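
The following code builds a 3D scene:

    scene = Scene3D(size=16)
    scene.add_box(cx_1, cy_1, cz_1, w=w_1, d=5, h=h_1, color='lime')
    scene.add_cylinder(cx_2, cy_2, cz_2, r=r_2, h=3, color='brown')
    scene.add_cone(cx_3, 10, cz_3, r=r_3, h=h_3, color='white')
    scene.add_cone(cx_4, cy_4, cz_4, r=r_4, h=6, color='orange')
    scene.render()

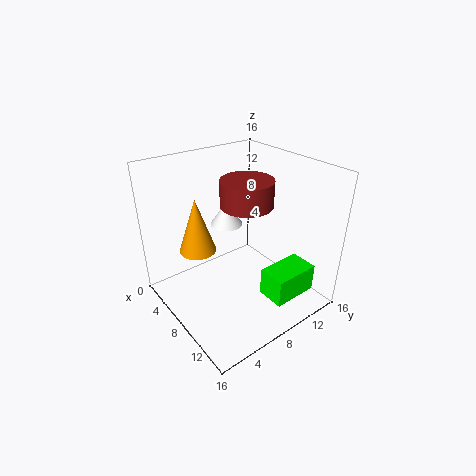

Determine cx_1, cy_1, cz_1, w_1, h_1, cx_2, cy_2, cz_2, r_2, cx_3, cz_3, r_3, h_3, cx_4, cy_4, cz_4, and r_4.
cx_1 = 12
cy_1 = 8
cz_1 = 3
w_1 = 3
h_1 = 3
cx_2 = 7
cy_2 = 10
cz_2 = 11
r_2 = 3
cx_3 = 3
cz_3 = 7
r_3 = 2
h_3 = 3
cx_4 = 6
cy_4 = 4
cz_4 = 7
r_4 = 2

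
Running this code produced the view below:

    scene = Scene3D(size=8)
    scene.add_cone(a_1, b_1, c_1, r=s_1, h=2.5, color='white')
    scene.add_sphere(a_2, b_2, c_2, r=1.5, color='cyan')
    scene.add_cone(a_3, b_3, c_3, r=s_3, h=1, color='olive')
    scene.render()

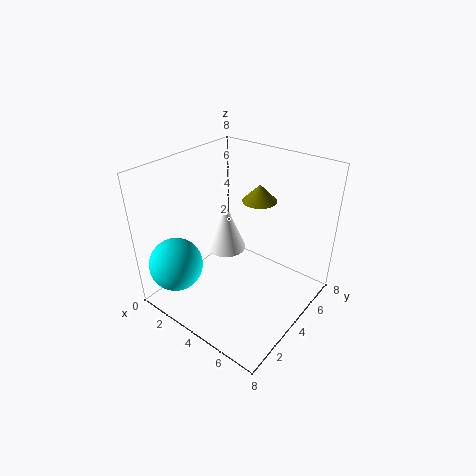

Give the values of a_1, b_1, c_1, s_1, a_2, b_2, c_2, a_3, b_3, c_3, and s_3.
a_1 = 4
b_1 = 3
c_1 = 4
s_1 = 1
a_2 = 1.5
b_2 = 1.5
c_2 = 2.5
a_3 = 4
b_3 = 6
c_3 = 5.5
s_3 = 1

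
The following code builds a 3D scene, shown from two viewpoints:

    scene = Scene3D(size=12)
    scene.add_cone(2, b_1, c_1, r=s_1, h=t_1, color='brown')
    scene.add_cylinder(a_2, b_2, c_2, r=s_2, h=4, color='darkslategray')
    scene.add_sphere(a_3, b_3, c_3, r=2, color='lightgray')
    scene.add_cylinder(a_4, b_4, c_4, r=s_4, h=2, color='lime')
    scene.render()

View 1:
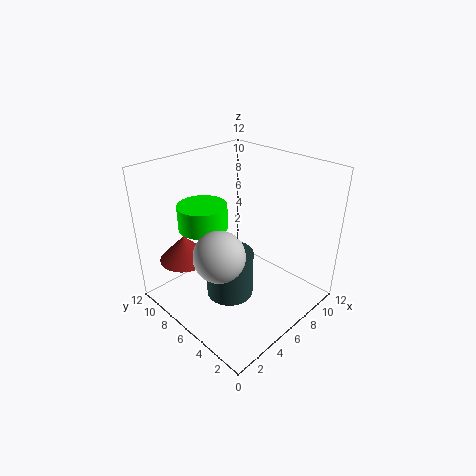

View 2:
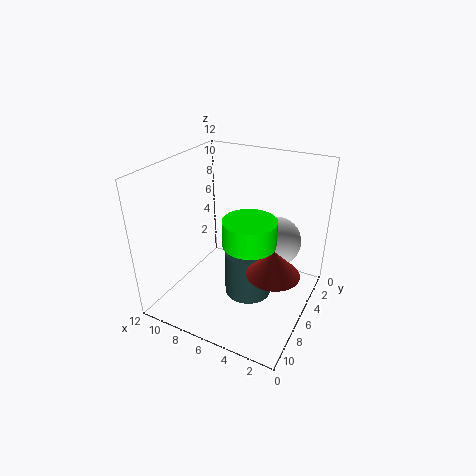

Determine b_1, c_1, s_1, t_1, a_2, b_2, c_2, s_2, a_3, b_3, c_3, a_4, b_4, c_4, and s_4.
b_1 = 8
c_1 = 5
s_1 = 2
t_1 = 2
a_2 = 5
b_2 = 6
c_2 = 1
s_2 = 2
a_3 = 3
b_3 = 5
c_3 = 6
a_4 = 4
b_4 = 8
c_4 = 7
s_4 = 2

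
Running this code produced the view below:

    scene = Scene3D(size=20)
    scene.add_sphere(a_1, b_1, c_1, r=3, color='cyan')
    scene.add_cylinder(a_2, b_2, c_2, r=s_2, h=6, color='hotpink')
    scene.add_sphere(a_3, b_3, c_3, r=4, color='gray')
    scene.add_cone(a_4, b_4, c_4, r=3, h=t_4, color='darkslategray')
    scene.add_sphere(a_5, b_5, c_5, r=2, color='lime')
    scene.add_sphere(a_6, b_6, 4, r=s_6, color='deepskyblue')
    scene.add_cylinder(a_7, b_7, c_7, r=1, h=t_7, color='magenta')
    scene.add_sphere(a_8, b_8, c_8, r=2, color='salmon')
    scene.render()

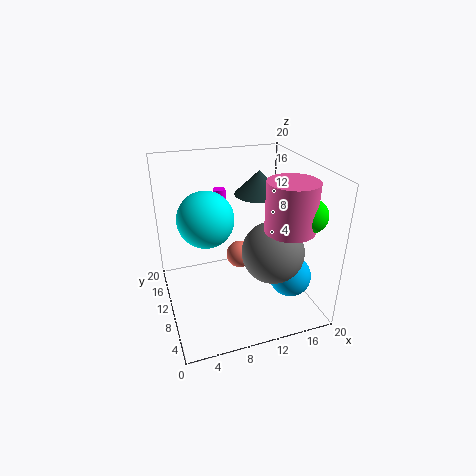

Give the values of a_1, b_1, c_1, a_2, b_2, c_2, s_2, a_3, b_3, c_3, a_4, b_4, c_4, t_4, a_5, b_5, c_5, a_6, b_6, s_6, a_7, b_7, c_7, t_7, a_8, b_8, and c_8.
a_1 = 4, b_1 = 3, c_1 = 17, a_2 = 14, b_2 = 3, c_2 = 14, s_2 = 3, a_3 = 13, b_3 = 5, c_3 = 10, a_4 = 12, b_4 = 8, c_4 = 17, t_4 = 3, a_5 = 16, b_5 = 2, c_5 = 16, a_6 = 17, b_6 = 7, s_6 = 3, a_7 = 10, b_7 = 19, c_7 = 11, t_7 = 3, a_8 = 11, b_8 = 12, c_8 = 6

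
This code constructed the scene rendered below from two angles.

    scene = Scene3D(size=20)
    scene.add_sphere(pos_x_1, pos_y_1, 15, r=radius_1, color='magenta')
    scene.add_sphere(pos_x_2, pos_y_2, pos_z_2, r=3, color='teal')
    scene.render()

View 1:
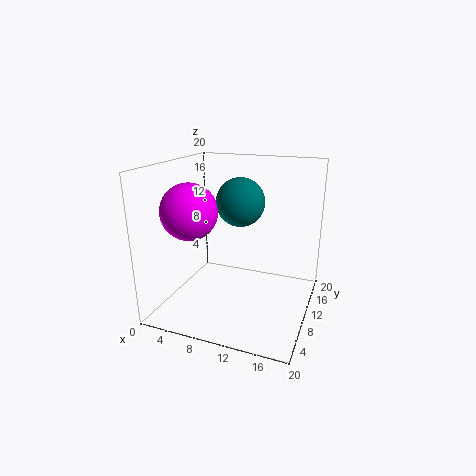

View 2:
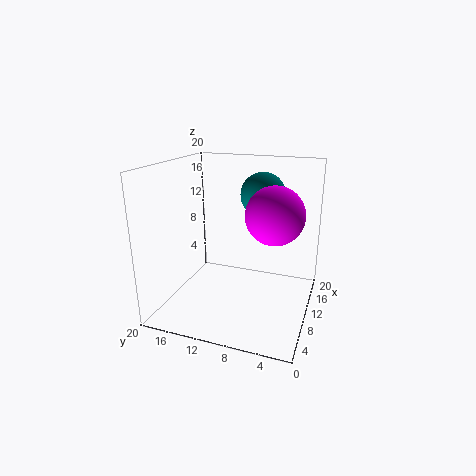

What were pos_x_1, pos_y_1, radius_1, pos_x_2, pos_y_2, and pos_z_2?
pos_x_1 = 6
pos_y_1 = 4
radius_1 = 3.5
pos_x_2 = 11.5
pos_y_2 = 7
pos_z_2 = 16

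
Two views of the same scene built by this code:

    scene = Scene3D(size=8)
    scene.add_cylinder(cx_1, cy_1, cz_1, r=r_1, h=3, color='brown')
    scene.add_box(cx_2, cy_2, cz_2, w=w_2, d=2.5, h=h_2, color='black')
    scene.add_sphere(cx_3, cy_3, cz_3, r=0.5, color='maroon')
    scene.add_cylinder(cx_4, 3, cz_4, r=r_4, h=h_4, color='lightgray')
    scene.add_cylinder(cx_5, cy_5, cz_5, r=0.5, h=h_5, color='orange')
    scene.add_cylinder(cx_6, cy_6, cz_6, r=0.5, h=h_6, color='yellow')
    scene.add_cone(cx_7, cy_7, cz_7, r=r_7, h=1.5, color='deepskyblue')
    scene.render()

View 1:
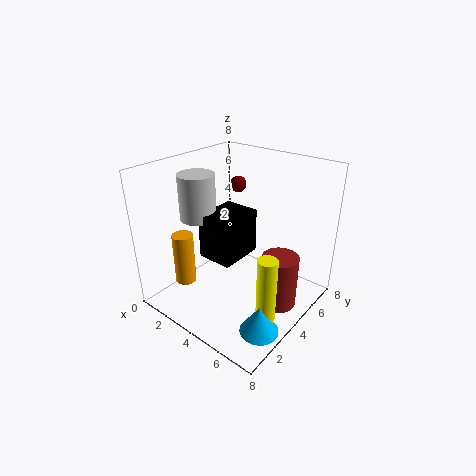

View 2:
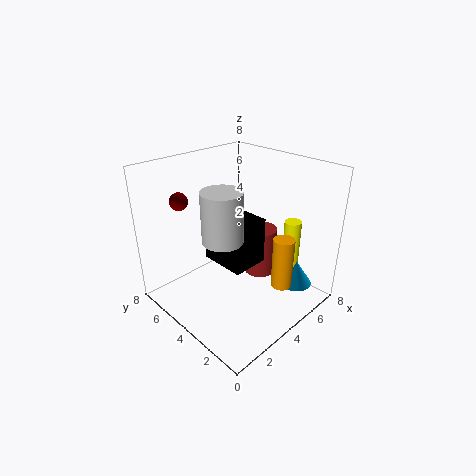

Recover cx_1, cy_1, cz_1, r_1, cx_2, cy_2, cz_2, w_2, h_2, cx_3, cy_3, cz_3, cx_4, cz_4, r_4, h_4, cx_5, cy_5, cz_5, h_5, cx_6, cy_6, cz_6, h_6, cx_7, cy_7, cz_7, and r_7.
cx_1 = 6.5, cy_1 = 4.5, cz_1 = 0.5, r_1 = 1, cx_2 = 2.5, cy_2 = 2.5, cz_2 = 3, w_2 = 2, h_2 = 2.5, cx_3 = 2, cy_3 = 6.5, cz_3 = 6, cx_4 = 2, cz_4 = 5, r_4 = 1, h_4 = 2.5, cx_5 = 3.5, cy_5 = 0.5, cz_5 = 3, h_5 = 2.5, cx_6 = 7, cy_6 = 2.5, cz_6 = 1, h_6 = 3.5, cx_7 = 7, cy_7 = 2, cz_7 = 0.5, r_7 = 1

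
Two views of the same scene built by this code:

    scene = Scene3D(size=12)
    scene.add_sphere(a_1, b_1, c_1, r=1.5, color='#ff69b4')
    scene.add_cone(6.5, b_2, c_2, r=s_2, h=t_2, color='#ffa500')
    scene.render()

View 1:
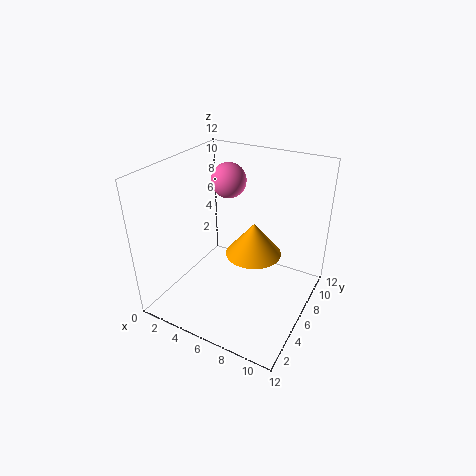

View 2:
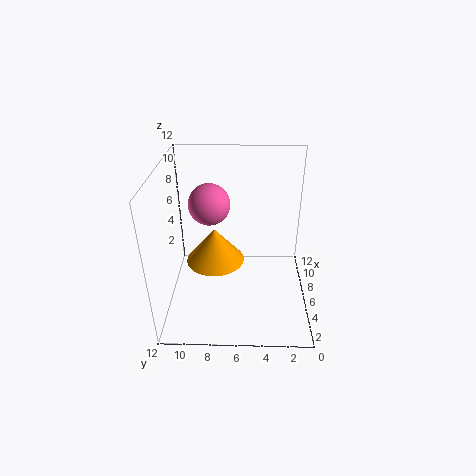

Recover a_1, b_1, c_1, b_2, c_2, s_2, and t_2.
a_1 = 4, b_1 = 8, c_1 = 10, b_2 = 8, c_2 = 3.5, s_2 = 2.5, t_2 = 3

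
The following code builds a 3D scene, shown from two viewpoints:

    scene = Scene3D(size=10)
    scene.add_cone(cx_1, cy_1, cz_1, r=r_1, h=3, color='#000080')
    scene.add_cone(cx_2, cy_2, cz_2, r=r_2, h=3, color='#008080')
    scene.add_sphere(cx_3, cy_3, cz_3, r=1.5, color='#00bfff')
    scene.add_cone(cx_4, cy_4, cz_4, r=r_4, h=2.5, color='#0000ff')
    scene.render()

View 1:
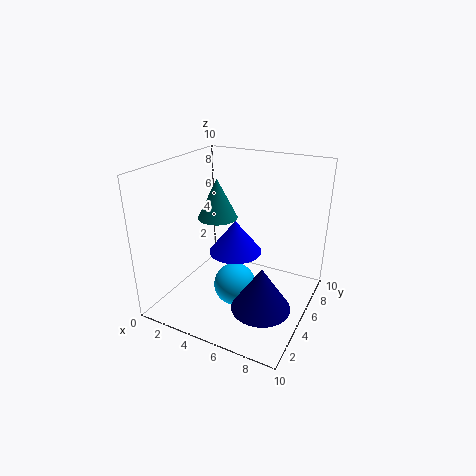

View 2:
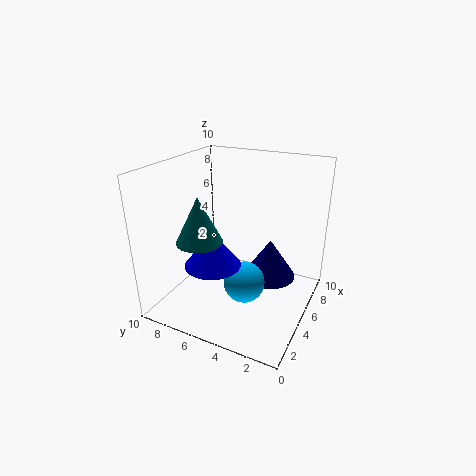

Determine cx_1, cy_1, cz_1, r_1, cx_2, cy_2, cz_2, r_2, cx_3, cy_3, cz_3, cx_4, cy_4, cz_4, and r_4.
cx_1 = 7.5; cy_1 = 3.5; cz_1 = 1; r_1 = 2; cx_2 = 2.5; cy_2 = 6.5; cz_2 = 5.5; r_2 = 1.5; cx_3 = 5; cy_3 = 4.5; cz_3 = 1.5; cx_4 = 4; cy_4 = 6.5; cz_4 = 3; r_4 = 2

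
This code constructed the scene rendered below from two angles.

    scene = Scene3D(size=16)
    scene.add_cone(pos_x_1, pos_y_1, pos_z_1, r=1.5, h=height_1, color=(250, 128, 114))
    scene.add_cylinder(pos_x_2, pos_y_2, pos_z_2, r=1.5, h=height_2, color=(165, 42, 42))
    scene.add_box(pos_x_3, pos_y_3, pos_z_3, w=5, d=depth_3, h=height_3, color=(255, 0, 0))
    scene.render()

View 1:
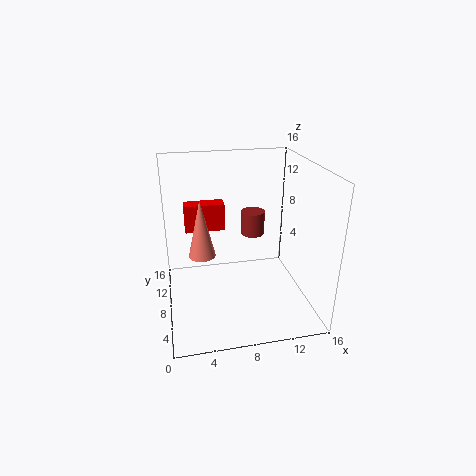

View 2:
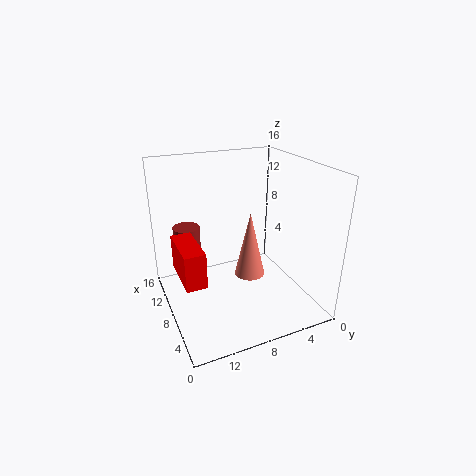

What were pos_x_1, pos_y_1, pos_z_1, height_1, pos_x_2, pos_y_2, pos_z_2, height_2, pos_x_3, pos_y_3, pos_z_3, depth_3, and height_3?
pos_x_1 = 4, pos_y_1 = 8.5, pos_z_1 = 6, height_1 = 6.5, pos_x_2 = 11, pos_y_2 = 13, pos_z_2 = 6, height_2 = 3, pos_x_3 = 2.5, pos_y_3 = 13.5, pos_z_3 = 6.5, depth_3 = 2, height_3 = 3.5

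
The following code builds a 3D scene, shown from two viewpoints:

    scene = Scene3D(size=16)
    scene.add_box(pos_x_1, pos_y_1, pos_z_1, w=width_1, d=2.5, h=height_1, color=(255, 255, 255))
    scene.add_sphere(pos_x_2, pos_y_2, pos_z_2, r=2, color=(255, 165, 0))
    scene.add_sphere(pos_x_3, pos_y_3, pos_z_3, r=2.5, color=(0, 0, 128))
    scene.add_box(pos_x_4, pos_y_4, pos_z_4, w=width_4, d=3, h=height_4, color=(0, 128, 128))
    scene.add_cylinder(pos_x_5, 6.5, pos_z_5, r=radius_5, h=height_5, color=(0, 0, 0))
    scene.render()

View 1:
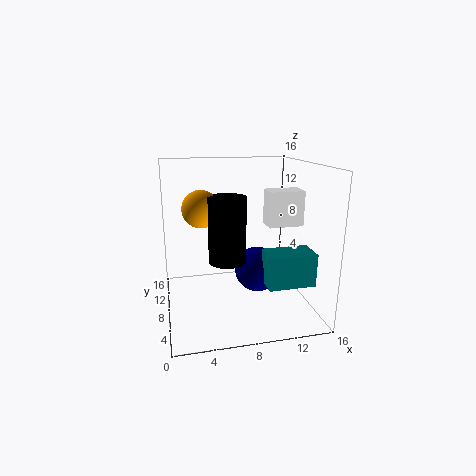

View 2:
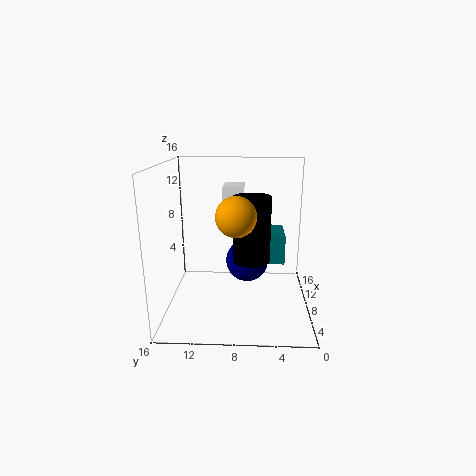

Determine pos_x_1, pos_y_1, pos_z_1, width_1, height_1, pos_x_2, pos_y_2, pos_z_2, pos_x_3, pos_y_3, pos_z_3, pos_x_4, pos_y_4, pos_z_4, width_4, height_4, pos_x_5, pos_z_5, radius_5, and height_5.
pos_x_1 = 11.5, pos_y_1 = 7.5, pos_z_1 = 9, width_1 = 4, height_1 = 4, pos_x_2 = 4, pos_y_2 = 8, pos_z_2 = 11.5, pos_x_3 = 10, pos_y_3 = 7, pos_z_3 = 4.5, pos_x_4 = 10, pos_y_4 = 2.5, pos_z_4 = 4, width_4 = 5, height_4 = 3.5, pos_x_5 = 6.5, pos_z_5 = 6, radius_5 = 2, height_5 = 7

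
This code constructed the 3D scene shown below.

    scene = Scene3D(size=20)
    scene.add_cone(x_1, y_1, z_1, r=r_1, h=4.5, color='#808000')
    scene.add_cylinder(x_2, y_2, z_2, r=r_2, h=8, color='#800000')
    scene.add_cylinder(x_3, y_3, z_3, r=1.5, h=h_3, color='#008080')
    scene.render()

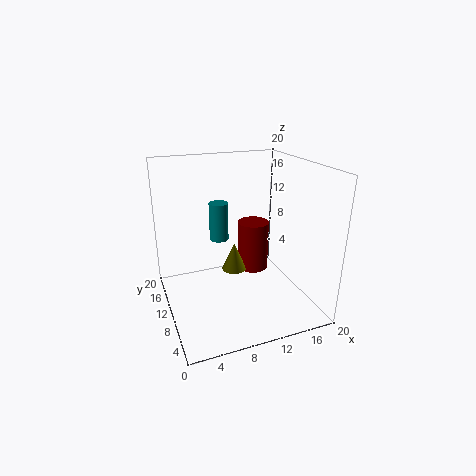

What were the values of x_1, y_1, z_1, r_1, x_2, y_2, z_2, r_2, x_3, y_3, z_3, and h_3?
x_1 = 11.5
y_1 = 15.5
z_1 = 2
r_1 = 2
x_2 = 15
y_2 = 16
z_2 = 1.5
r_2 = 2.5
x_3 = 9.5
y_3 = 17
z_3 = 7
h_3 = 6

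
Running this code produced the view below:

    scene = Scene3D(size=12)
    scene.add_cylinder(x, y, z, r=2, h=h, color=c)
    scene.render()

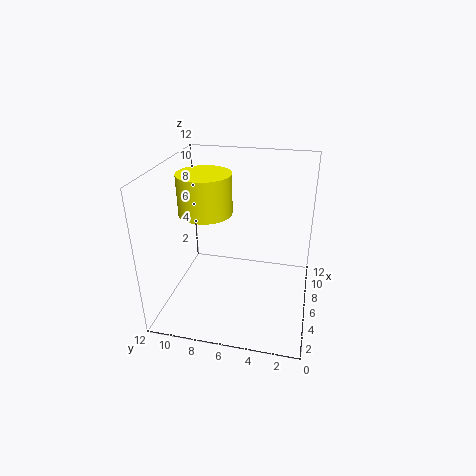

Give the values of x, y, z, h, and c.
x = 4; y = 8; z = 9; h = 3; c = 'yellow'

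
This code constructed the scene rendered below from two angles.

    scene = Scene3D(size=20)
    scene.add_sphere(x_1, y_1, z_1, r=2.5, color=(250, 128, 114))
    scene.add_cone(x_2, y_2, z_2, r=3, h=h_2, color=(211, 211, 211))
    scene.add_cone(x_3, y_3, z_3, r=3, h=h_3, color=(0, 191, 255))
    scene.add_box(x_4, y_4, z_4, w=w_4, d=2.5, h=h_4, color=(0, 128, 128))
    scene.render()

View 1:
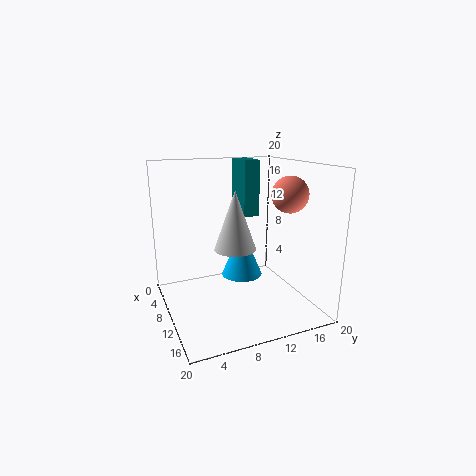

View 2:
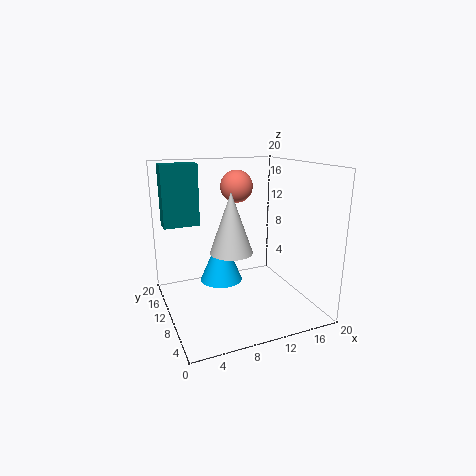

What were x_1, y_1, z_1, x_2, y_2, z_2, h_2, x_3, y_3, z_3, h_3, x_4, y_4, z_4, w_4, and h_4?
x_1 = 12.5, y_1 = 16.5, z_1 = 16, x_2 = 9, y_2 = 10, z_2 = 8, h_2 = 8.5, x_3 = 8, y_3 = 11.5, z_3 = 3.5, h_3 = 7, x_4 = 0.5, y_4 = 13, z_4 = 11.5, w_4 = 5, h_4 = 8.5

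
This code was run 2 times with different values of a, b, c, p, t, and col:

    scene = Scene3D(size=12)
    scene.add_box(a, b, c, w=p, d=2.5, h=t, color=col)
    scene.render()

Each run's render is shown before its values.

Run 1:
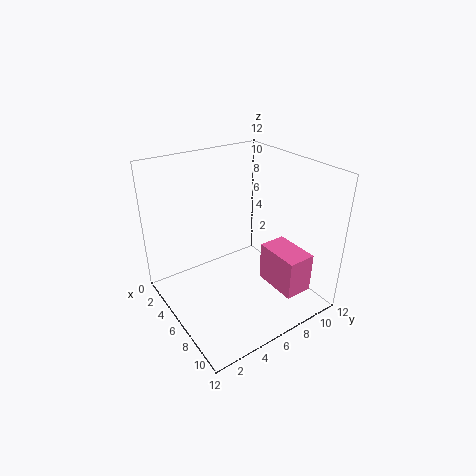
a = 6, b = 8.5, c = 1, p = 4, t = 3.5, col = 'hotpink'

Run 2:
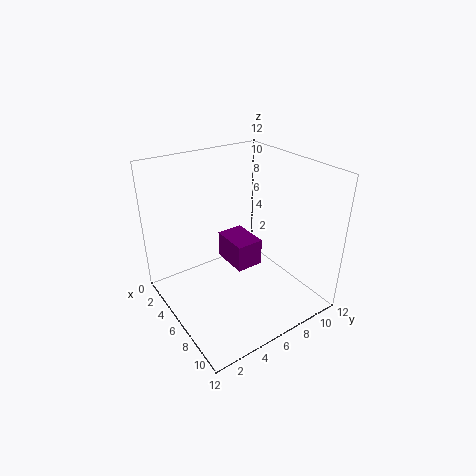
a = 2, b = 6.5, c = 2, p = 3.5, t = 2.5, col = 'purple'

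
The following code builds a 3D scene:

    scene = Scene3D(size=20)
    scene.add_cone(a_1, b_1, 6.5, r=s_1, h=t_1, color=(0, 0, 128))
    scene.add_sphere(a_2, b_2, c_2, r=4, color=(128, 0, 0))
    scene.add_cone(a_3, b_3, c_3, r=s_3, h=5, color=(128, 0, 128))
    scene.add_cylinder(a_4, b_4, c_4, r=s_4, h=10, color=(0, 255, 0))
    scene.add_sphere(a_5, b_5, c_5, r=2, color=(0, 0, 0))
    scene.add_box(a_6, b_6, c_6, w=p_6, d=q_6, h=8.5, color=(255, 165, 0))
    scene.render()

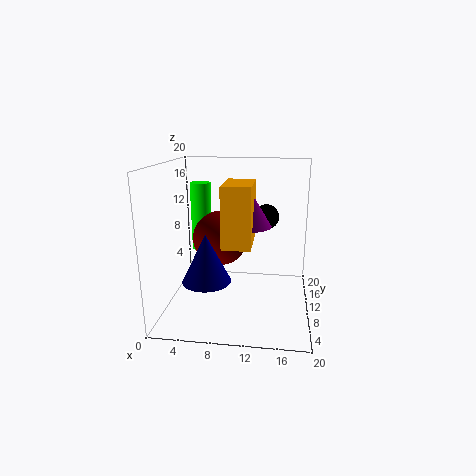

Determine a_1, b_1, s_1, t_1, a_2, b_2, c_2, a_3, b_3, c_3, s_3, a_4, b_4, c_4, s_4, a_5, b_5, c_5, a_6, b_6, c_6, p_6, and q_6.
a_1 = 7, b_1 = 3.5, s_1 = 3, t_1 = 6, a_2 = 7, b_2 = 12.5, c_2 = 9, a_3 = 11.5, b_3 = 12.5, c_3 = 11, s_3 = 3, a_4 = 4, b_4 = 13.5, c_4 = 7, s_4 = 1.5, a_5 = 13.5, b_5 = 18, c_5 = 11, a_6 = 8, b_6 = 7.5, c_6 = 9, p_6 = 4, q_6 = 7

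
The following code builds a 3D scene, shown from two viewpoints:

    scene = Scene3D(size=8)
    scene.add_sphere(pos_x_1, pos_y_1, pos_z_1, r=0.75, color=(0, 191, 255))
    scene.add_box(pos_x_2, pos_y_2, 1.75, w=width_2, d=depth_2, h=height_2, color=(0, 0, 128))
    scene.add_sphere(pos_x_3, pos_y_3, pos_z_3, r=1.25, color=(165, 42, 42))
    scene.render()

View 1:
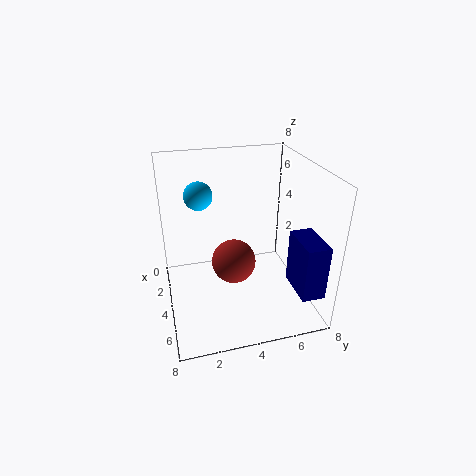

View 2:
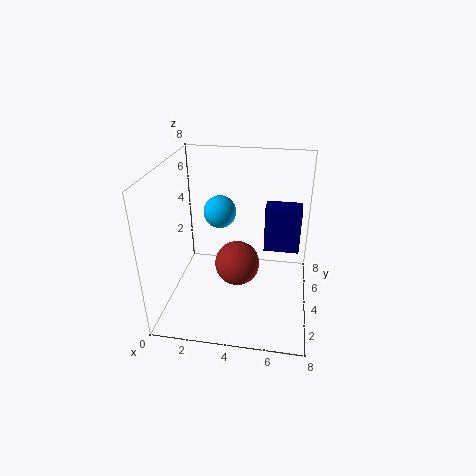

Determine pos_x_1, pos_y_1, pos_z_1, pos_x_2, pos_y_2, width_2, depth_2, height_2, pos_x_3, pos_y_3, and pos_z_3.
pos_x_1 = 3.5, pos_y_1 = 2, pos_z_1 = 6.5, pos_x_2 = 5.25, pos_y_2 = 6.5, width_2 = 2.25, depth_2 = 1.25, height_2 = 3, pos_x_3 = 4, pos_y_3 = 3.75, pos_z_3 = 2.5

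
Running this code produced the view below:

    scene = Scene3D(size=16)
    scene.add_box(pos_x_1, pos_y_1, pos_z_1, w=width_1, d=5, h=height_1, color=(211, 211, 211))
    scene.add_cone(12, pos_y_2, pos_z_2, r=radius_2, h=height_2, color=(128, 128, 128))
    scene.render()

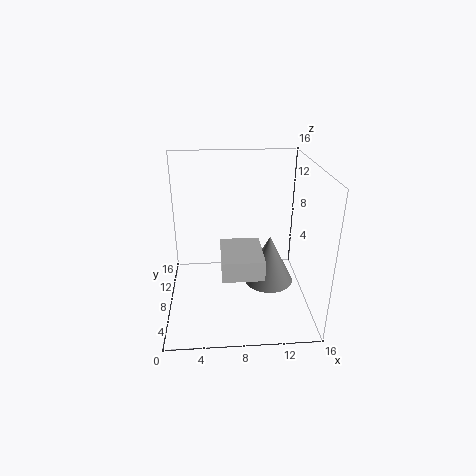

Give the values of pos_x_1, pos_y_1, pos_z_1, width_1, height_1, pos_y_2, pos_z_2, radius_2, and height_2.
pos_x_1 = 6
pos_y_1 = 1
pos_z_1 = 7
width_1 = 4
height_1 = 2
pos_y_2 = 10
pos_z_2 = 1
radius_2 = 3
height_2 = 6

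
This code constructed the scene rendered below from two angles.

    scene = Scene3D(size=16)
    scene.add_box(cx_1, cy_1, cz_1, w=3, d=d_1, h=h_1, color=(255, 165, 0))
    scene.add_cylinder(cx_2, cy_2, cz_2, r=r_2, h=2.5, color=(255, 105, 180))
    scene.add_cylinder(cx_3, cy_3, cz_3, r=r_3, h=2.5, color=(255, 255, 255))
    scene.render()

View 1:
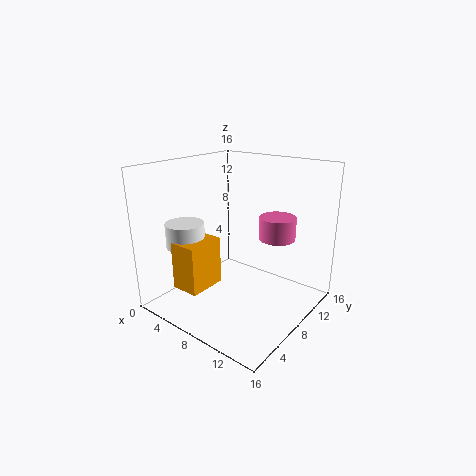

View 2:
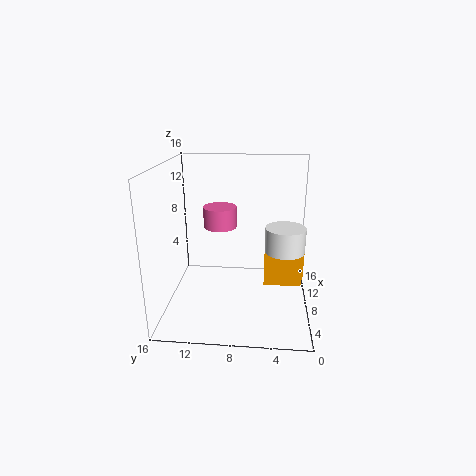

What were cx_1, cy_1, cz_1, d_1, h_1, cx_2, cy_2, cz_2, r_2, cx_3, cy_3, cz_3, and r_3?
cx_1 = 5; cy_1 = 1; cz_1 = 4; d_1 = 4; h_1 = 5; cx_2 = 11.5; cy_2 = 10.5; cz_2 = 8; r_2 = 2; cx_3 = 5; cy_3 = 3; cz_3 = 8; r_3 = 2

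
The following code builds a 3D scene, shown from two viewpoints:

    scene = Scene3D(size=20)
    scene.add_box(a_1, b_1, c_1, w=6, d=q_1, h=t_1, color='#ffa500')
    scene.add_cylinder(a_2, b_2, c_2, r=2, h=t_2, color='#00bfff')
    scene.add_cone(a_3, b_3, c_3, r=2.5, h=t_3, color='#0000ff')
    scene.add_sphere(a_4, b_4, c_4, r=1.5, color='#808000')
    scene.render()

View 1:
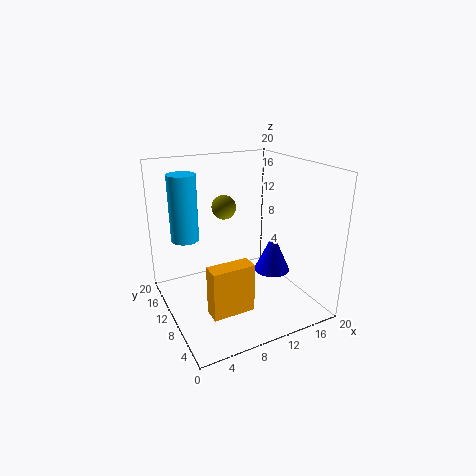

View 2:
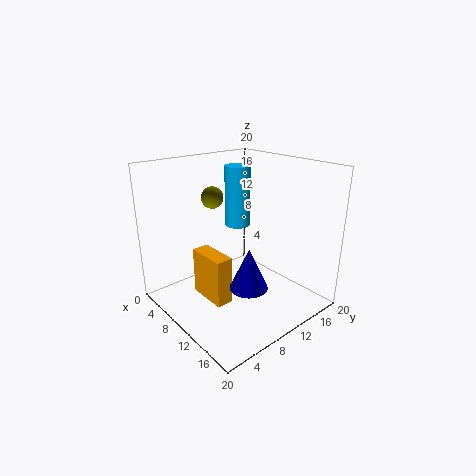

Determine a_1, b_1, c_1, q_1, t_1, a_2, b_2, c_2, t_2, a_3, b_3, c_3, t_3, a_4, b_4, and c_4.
a_1 = 4.5
b_1 = 6
c_1 = 0.5
q_1 = 2.5
t_1 = 7
a_2 = 4
b_2 = 15
c_2 = 9
t_2 = 9.5
a_3 = 14.5
b_3 = 8
c_3 = 5
t_3 = 5.5
a_4 = 7
b_4 = 8
c_4 = 15.5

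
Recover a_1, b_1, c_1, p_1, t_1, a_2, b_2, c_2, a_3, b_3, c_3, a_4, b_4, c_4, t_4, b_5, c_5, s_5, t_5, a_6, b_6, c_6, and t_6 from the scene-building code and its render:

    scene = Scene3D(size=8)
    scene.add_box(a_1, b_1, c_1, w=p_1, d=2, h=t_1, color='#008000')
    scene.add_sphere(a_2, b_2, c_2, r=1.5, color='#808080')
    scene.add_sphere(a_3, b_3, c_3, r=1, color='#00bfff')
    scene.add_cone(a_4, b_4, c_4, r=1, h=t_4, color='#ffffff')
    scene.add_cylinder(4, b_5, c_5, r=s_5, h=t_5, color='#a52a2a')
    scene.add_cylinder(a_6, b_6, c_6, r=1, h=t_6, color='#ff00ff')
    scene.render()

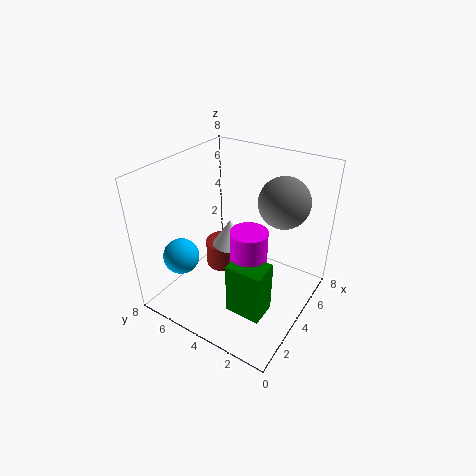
a_1 = 2; b_1 = 1.5; c_1 = 0.5; p_1 = 1.5; t_1 = 3; a_2 = 6.5; b_2 = 2.5; c_2 = 5.5; a_3 = 2; b_3 = 6.5; c_3 = 3; a_4 = 4; b_4 = 4.5; c_4 = 3.5; t_4 = 1.5; b_5 = 5; c_5 = 2; s_5 = 1; t_5 = 1.5; a_6 = 3.5; b_6 = 3; c_6 = 2.5; t_6 = 2.5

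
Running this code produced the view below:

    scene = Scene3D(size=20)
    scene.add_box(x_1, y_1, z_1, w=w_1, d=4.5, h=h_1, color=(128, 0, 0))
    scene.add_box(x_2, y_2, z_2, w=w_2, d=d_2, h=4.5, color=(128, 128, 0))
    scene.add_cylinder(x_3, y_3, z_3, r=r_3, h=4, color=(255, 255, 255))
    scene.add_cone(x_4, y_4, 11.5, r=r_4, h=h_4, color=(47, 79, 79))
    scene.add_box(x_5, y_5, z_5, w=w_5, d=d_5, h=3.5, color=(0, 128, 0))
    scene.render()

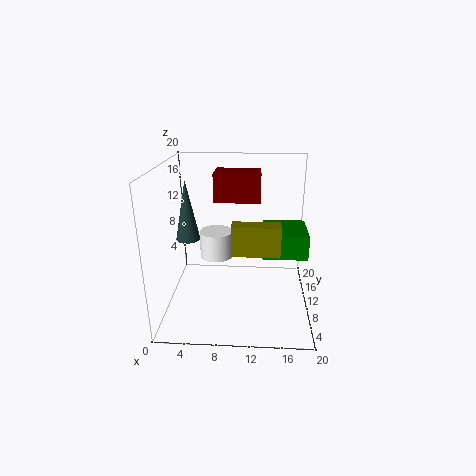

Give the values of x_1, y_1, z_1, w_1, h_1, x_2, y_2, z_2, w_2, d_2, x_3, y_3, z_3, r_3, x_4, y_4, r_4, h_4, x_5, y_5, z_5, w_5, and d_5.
x_1 = 6.5; y_1 = 11.5; z_1 = 14.5; w_1 = 6.5; h_1 = 4; x_2 = 9; y_2 = 10; z_2 = 7; w_2 = 7; d_2 = 2.5; x_3 = 6.5; y_3 = 13.5; z_3 = 5.5; r_3 = 2.5; x_4 = 4; y_4 = 6; r_4 = 1.5; h_4 = 7.5; x_5 = 13.5; y_5 = 10.5; z_5 = 6.5; w_5 = 6.5; d_5 = 7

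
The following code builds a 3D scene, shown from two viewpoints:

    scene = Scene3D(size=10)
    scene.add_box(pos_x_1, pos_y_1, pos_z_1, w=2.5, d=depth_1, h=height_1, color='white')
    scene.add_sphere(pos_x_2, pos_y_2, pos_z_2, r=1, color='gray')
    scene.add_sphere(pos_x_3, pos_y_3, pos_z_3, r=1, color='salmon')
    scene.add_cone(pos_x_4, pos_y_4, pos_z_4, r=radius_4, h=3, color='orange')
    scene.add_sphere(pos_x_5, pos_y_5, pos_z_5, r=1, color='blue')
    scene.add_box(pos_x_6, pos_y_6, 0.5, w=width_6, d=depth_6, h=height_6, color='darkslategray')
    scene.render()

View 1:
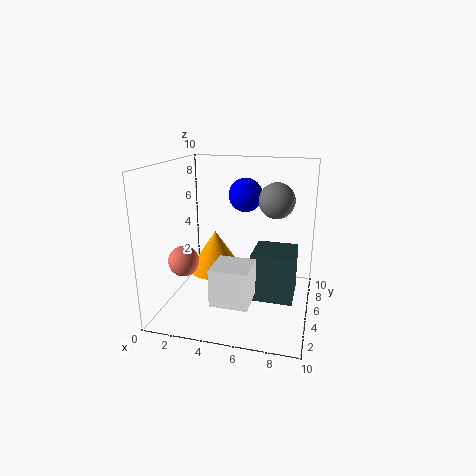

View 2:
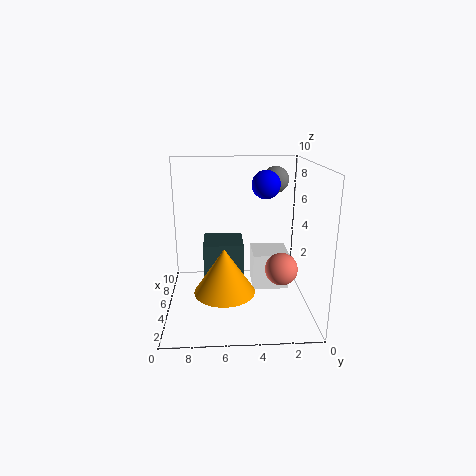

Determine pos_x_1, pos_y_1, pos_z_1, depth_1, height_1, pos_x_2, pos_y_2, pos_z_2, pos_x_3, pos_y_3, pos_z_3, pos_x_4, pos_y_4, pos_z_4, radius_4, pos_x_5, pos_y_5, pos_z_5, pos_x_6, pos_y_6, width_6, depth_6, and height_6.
pos_x_1 = 4, pos_y_1 = 1.5, pos_z_1 = 1.5, depth_1 = 2.5, height_1 = 2.5, pos_x_2 = 8, pos_y_2 = 2, pos_z_2 = 8.5, pos_x_3 = 2, pos_y_3 = 2.5, pos_z_3 = 4, pos_x_4 = 3, pos_y_4 = 6, pos_z_4 = 2, radius_4 = 2, pos_x_5 = 6, pos_y_5 = 3, pos_z_5 = 8.5, pos_x_6 = 6, pos_y_6 = 4.5, width_6 = 3, depth_6 = 3, height_6 = 3.5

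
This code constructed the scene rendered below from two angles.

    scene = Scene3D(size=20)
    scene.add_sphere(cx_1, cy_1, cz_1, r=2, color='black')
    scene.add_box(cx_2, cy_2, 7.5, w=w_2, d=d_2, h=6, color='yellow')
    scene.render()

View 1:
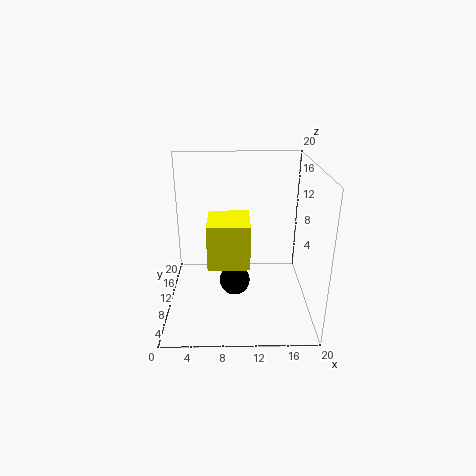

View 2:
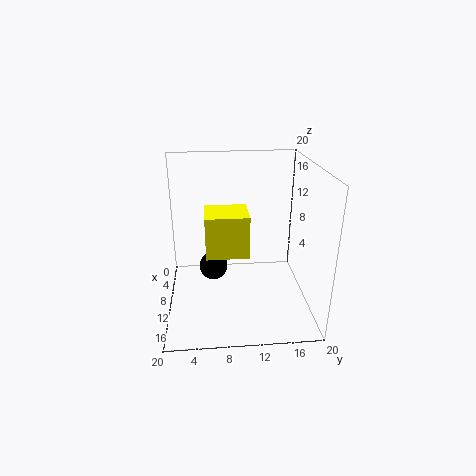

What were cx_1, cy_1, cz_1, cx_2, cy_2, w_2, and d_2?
cx_1 = 9.5
cy_1 = 6.5
cz_1 = 5.5
cx_2 = 6
cy_2 = 5.5
w_2 = 5.5
d_2 = 6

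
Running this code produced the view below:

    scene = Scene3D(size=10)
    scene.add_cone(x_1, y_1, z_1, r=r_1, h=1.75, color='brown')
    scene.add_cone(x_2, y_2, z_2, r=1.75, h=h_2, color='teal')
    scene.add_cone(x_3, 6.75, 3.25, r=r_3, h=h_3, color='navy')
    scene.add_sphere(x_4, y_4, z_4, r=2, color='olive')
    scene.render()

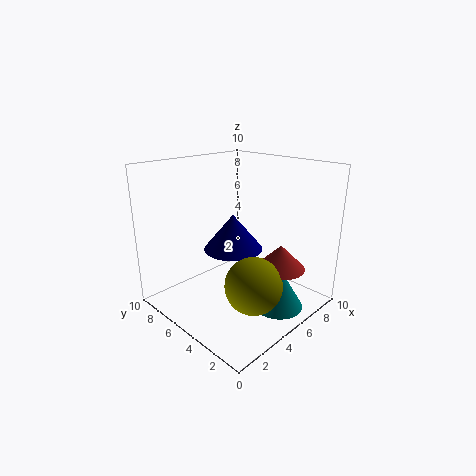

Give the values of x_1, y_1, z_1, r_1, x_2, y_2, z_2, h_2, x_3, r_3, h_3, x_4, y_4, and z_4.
x_1 = 7
y_1 = 2.75
z_1 = 2.75
r_1 = 1.75
x_2 = 6.25
y_2 = 2.25
z_2 = 0.25
h_2 = 3
x_3 = 6.25
r_3 = 2.25
h_3 = 2.75
x_4 = 4.75
y_4 = 3.25
z_4 = 2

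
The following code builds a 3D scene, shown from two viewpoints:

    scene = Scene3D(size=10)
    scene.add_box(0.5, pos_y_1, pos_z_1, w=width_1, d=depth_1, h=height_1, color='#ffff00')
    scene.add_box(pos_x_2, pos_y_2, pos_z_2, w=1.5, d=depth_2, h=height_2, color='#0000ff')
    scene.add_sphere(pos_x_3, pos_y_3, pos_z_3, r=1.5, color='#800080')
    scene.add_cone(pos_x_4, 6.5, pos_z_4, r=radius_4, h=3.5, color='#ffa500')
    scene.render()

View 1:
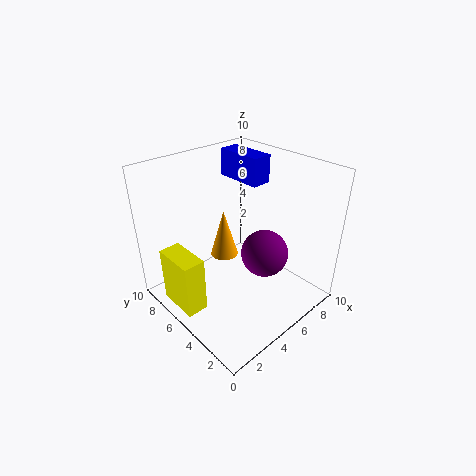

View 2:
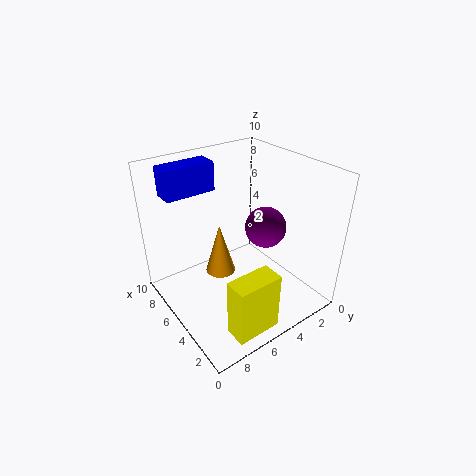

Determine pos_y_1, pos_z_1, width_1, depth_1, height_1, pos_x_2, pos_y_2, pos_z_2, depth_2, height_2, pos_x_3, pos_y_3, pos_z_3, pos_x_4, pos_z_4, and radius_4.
pos_y_1 = 5; pos_z_1 = 0.5; width_1 = 1.5; depth_1 = 3; height_1 = 4; pos_x_2 = 7; pos_y_2 = 5.5; pos_z_2 = 8; depth_2 = 3.5; height_2 = 2; pos_x_3 = 5; pos_y_3 = 2.5; pos_z_3 = 5; pos_x_4 = 5; pos_z_4 = 3; radius_4 = 1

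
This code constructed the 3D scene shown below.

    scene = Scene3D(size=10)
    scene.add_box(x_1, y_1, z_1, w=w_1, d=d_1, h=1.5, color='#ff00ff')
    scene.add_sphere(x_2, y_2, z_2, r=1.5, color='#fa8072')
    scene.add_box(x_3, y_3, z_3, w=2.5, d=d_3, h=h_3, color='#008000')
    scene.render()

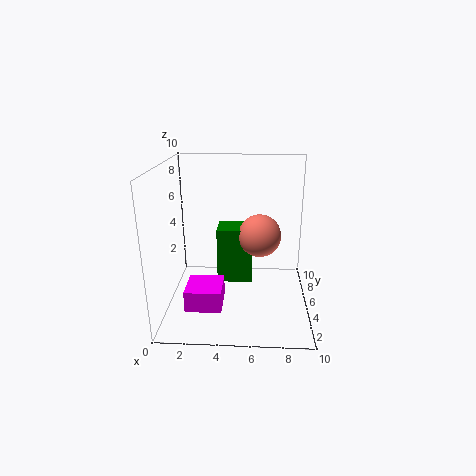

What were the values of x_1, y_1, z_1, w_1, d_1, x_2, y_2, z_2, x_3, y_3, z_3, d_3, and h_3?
x_1 = 1.5
y_1 = 2.5
z_1 = 0.5
w_1 = 2.5
d_1 = 2.5
x_2 = 6.5
y_2 = 5.5
z_2 = 5
x_3 = 3.5
y_3 = 5
z_3 = 1.5
d_3 = 2
h_3 = 4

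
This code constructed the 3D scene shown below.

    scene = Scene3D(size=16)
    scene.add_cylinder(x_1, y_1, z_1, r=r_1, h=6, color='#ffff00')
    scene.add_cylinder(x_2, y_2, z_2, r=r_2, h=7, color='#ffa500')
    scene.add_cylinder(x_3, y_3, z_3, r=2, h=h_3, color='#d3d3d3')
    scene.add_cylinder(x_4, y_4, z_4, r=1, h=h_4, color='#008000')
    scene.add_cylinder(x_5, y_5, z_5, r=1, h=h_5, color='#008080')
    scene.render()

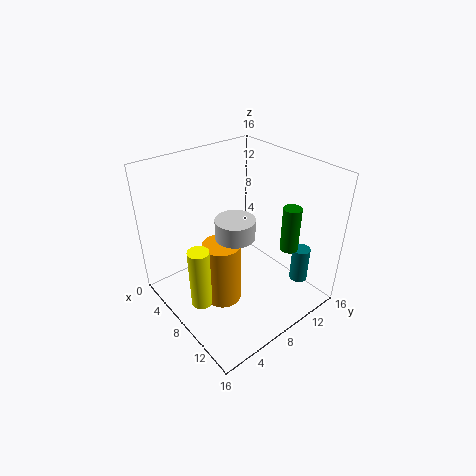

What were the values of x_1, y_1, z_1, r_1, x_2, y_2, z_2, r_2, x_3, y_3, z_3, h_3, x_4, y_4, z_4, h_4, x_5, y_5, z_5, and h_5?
x_1 = 11
y_1 = 1
z_1 = 5
r_1 = 1
x_2 = 9
y_2 = 5
z_2 = 2
r_2 = 2
x_3 = 10
y_3 = 6
z_3 = 10
h_3 = 2
x_4 = 12
y_4 = 12
z_4 = 7
h_4 = 5
x_5 = 13
y_5 = 13
z_5 = 3
h_5 = 4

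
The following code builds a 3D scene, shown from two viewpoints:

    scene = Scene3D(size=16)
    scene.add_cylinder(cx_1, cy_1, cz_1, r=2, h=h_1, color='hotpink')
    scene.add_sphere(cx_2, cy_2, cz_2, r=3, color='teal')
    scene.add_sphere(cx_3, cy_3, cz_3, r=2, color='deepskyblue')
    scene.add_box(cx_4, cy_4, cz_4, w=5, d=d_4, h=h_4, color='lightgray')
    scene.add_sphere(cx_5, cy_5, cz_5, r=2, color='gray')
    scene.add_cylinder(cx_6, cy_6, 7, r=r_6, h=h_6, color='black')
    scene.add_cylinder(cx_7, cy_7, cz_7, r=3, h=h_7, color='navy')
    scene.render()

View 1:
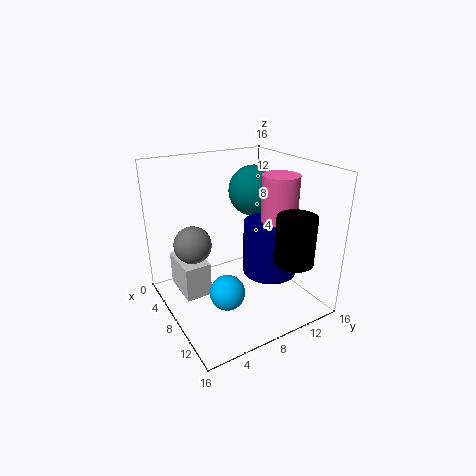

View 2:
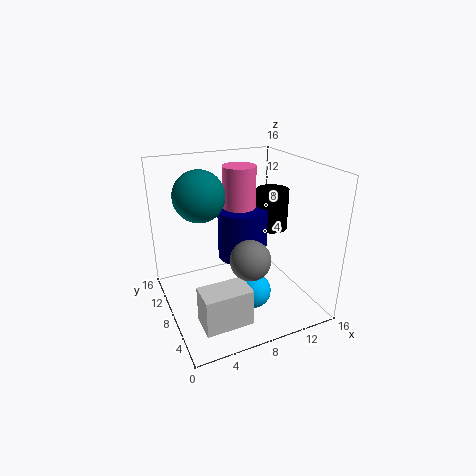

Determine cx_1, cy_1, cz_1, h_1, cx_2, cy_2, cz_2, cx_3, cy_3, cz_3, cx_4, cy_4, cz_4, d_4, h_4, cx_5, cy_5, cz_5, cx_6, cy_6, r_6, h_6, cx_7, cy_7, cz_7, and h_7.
cx_1 = 10; cy_1 = 12; cz_1 = 7; h_1 = 8; cx_2 = 5; cy_2 = 12; cz_2 = 12; cx_3 = 9; cy_3 = 6; cz_3 = 2; cx_4 = 2; cy_4 = 2; cz_4 = 1; d_4 = 3; h_4 = 4; cx_5 = 7; cy_5 = 3; cz_5 = 8; cx_6 = 14; cy_6 = 11; r_6 = 2; h_6 = 5; cx_7 = 10; cy_7 = 11; cz_7 = 4; h_7 = 6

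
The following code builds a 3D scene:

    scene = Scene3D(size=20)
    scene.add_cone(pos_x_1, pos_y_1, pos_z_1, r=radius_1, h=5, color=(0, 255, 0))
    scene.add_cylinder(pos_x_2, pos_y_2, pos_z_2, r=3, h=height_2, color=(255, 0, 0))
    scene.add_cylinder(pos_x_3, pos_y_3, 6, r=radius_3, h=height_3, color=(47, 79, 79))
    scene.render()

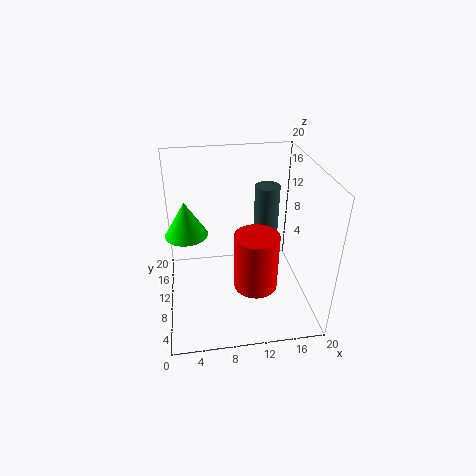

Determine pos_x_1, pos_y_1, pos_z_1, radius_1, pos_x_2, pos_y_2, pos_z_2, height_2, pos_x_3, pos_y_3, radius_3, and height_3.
pos_x_1 = 3; pos_y_1 = 12; pos_z_1 = 10; radius_1 = 3; pos_x_2 = 12; pos_y_2 = 7; pos_z_2 = 4; height_2 = 8; pos_x_3 = 16; pos_y_3 = 18; radius_3 = 2; height_3 = 8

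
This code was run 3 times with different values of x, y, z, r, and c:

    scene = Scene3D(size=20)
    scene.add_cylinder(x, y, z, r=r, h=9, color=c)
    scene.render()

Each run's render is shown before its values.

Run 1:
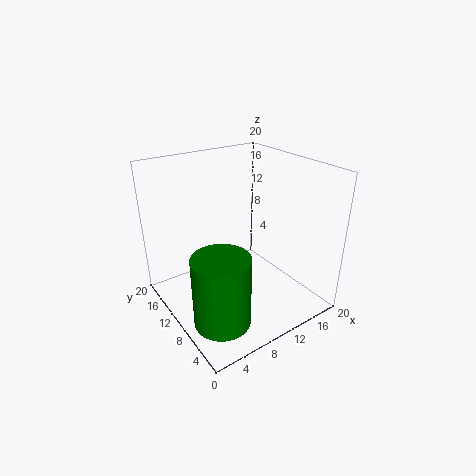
x = 3.5, y = 4, z = 3, r = 3.5, c = 'green'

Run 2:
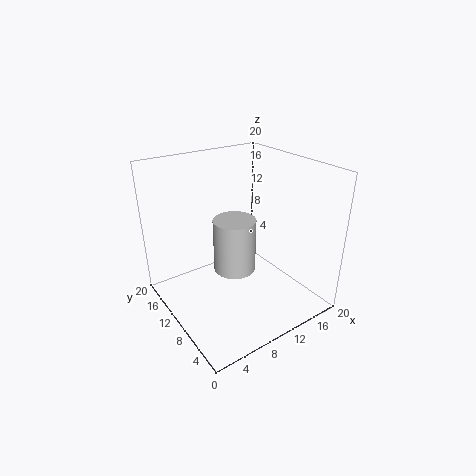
x = 13.5, y = 16, z = 0.5, r = 3.5, c = 'lightgray'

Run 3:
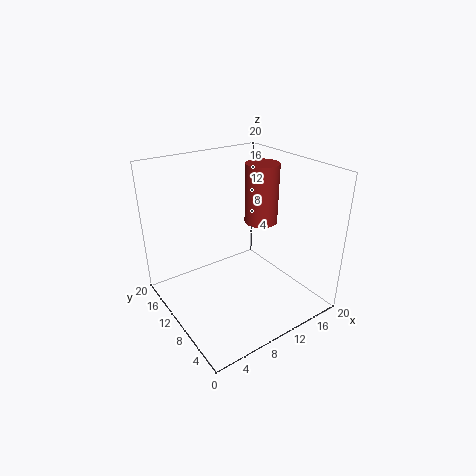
x = 16, y = 12.5, z = 10, r = 2.5, c = 'brown'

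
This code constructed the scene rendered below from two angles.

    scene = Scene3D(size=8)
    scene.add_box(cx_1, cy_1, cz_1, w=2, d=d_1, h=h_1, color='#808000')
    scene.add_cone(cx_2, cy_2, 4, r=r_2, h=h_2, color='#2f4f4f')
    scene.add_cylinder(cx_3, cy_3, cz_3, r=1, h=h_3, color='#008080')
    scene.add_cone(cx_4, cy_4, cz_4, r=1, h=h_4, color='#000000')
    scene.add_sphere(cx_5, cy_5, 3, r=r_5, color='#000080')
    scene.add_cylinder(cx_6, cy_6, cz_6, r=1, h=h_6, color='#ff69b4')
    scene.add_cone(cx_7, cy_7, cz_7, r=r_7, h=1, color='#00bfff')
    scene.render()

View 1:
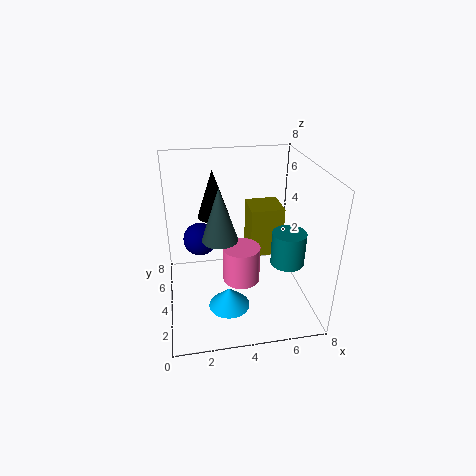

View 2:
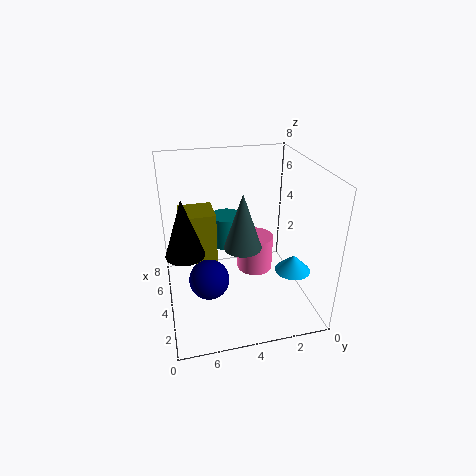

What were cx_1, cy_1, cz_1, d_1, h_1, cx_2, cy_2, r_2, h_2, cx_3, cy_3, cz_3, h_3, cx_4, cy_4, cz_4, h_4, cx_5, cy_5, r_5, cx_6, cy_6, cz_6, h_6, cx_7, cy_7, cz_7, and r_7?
cx_1 = 5
cy_1 = 5
cz_1 = 2
d_1 = 2
h_1 = 3
cx_2 = 3
cy_2 = 4
r_2 = 1
h_2 = 3
cx_3 = 7
cy_3 = 4
cz_3 = 2
h_3 = 2
cx_4 = 3
cy_4 = 7
cz_4 = 4
h_4 = 3
cx_5 = 2
cy_5 = 6
r_5 = 1
cx_6 = 4
cy_6 = 3
cz_6 = 2
h_6 = 2
cx_7 = 3
cy_7 = 1
cz_7 = 2
r_7 = 1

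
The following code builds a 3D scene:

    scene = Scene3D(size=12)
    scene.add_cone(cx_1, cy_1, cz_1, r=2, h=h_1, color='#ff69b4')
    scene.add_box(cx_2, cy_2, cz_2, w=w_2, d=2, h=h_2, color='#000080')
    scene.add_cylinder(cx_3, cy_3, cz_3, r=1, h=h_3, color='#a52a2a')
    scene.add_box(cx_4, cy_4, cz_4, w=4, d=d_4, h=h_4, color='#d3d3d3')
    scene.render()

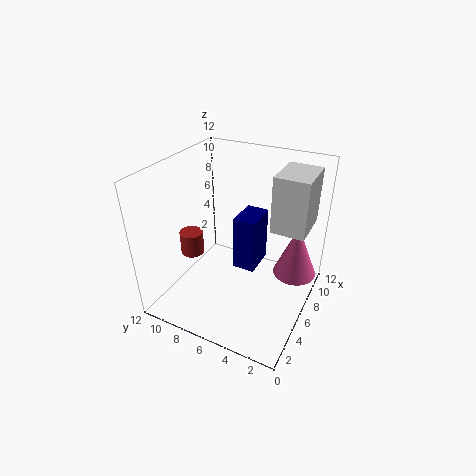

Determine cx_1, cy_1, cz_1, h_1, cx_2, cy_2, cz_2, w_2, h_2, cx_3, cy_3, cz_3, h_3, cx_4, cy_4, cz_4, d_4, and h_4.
cx_1 = 10; cy_1 = 2; cz_1 = 1; h_1 = 5; cx_2 = 7; cy_2 = 5; cz_2 = 2; w_2 = 3; h_2 = 5; cx_3 = 5; cy_3 = 10; cz_3 = 4; h_3 = 2; cx_4 = 8; cy_4 = 1; cz_4 = 6; d_4 = 3; h_4 = 5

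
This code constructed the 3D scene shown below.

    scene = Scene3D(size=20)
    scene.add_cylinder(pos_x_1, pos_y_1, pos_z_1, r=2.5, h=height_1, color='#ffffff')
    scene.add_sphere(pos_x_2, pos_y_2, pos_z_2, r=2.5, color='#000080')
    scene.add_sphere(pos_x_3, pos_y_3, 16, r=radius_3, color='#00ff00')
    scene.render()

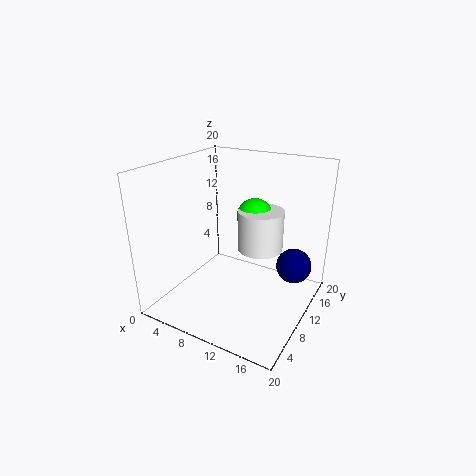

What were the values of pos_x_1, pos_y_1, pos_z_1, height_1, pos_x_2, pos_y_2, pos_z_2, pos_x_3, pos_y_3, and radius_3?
pos_x_1 = 16; pos_y_1 = 4.5; pos_z_1 = 12.5; height_1 = 4.5; pos_x_2 = 17; pos_y_2 = 14; pos_z_2 = 5.5; pos_x_3 = 15; pos_y_3 = 5; radius_3 = 2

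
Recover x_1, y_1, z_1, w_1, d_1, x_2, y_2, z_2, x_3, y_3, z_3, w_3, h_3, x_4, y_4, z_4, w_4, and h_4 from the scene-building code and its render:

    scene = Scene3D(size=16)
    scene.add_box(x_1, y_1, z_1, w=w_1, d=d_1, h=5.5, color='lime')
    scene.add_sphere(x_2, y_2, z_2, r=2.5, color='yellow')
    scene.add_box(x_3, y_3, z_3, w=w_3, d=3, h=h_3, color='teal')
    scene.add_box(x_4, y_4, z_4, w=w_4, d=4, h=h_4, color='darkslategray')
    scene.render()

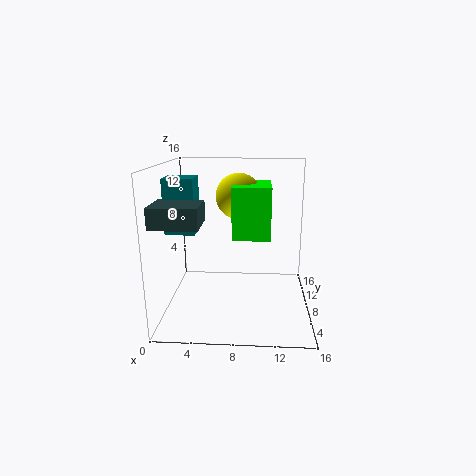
x_1 = 7.5, y_1 = 5.5, z_1 = 8.5, w_1 = 4, d_1 = 5.5, x_2 = 8, y_2 = 9, z_2 = 12.5, x_3 = 1, y_3 = 4, z_3 = 9.5, w_3 = 3, h_3 = 5.5, x_4 = 0.5, y_4 = 0.5, z_4 = 11, w_4 = 4.5, h_4 = 2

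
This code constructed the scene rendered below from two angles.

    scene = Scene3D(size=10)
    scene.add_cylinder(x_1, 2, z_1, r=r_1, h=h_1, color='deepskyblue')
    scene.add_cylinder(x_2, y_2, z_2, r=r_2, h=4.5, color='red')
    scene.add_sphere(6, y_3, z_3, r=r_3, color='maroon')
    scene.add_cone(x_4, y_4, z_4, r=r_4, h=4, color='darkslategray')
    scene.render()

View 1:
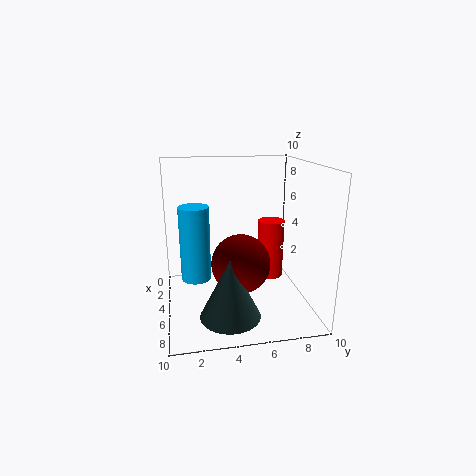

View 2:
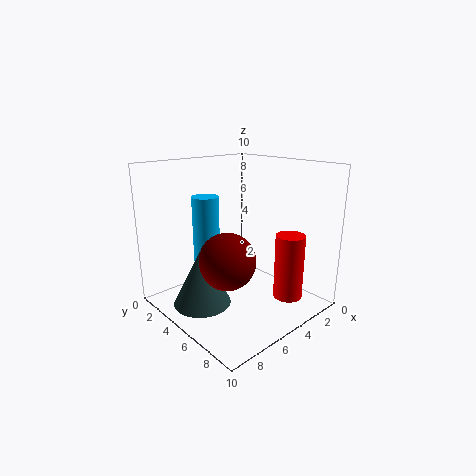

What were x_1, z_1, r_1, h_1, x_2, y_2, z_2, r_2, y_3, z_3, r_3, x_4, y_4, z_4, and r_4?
x_1 = 5.5
z_1 = 2.5
r_1 = 1
h_1 = 5
x_2 = 3
y_2 = 8
z_2 = 1
r_2 = 1
y_3 = 5
z_3 = 3.5
r_3 = 2
x_4 = 7.5
y_4 = 4
z_4 = 0.5
r_4 = 2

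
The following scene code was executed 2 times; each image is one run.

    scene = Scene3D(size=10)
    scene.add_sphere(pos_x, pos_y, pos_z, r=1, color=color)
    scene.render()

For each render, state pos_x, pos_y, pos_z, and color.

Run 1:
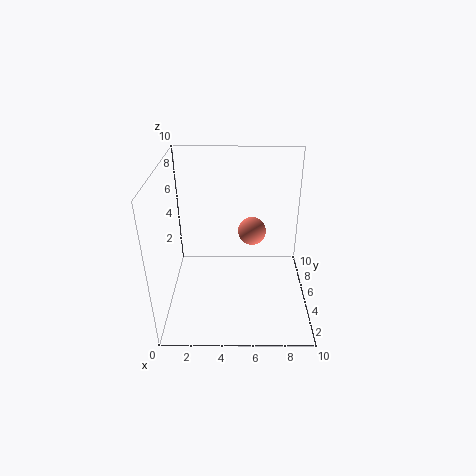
pos_x = 6
pos_y = 6
pos_z = 5
color = 'salmon'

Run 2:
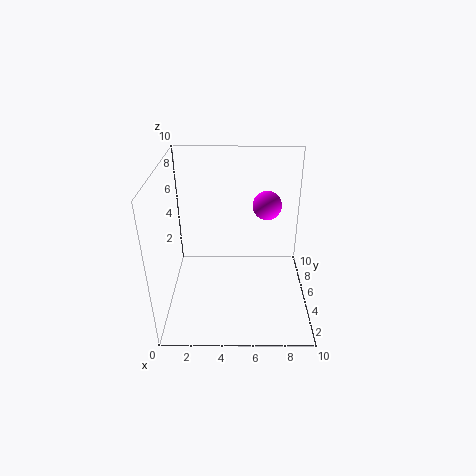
pos_x = 7
pos_y = 6
pos_z = 7
color = 'magenta'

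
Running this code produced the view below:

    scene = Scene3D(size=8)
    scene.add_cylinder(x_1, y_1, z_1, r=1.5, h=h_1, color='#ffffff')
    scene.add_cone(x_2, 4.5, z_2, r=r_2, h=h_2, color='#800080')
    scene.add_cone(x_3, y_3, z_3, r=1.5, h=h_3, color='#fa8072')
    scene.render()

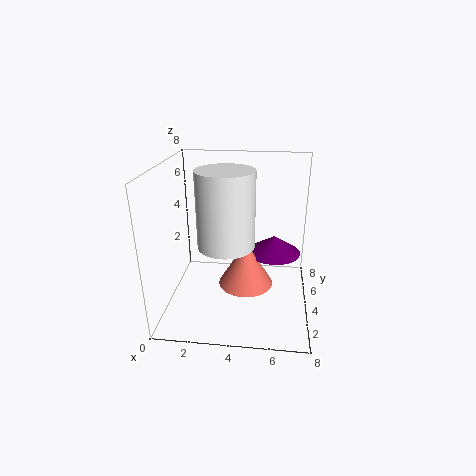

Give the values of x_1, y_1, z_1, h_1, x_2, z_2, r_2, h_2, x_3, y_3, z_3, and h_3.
x_1 = 3.5, y_1 = 3, z_1 = 4, h_1 = 4, x_2 = 6, z_2 = 3, r_2 = 1.5, h_2 = 1, x_3 = 4.5, y_3 = 3.5, z_3 = 1.5, h_3 = 2.5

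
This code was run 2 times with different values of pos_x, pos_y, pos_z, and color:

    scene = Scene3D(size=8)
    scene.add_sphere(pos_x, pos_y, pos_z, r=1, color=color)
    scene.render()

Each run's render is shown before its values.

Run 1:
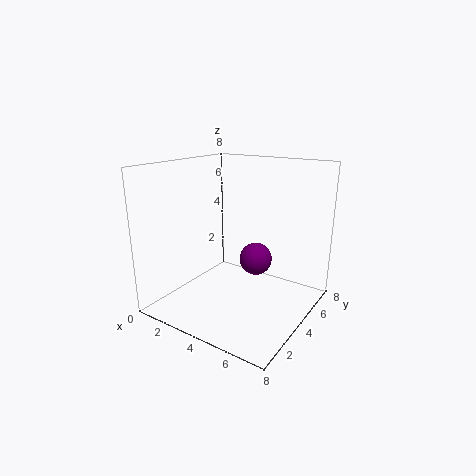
pos_x = 4
pos_y = 6
pos_z = 2
color = 'purple'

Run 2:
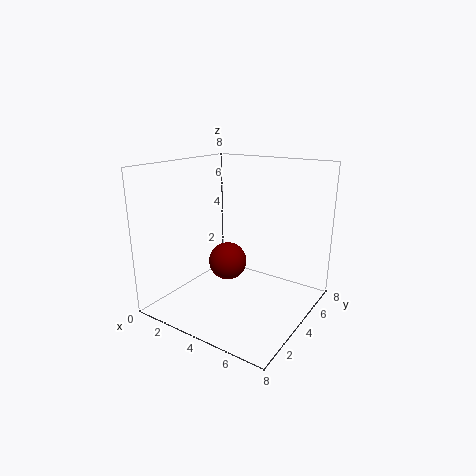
pos_x = 4
pos_y = 3
pos_z = 3
color = 'maroon'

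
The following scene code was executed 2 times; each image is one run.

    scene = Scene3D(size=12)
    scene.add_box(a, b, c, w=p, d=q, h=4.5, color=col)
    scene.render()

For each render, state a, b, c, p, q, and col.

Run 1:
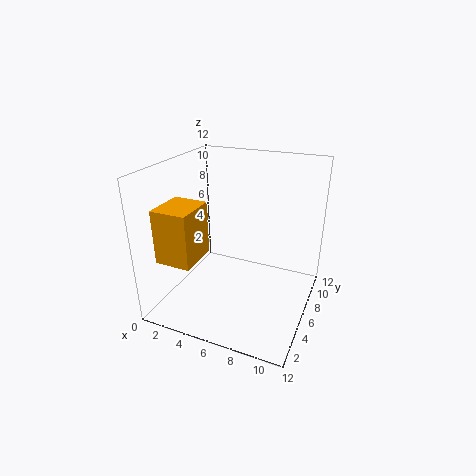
a = 0.5
b = 2
c = 4.5
p = 3
q = 3.5
col = 'orange'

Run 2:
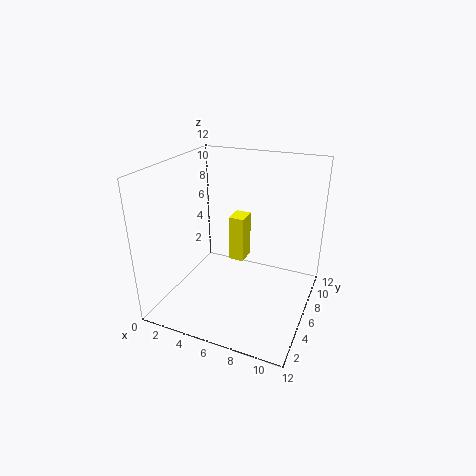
a = 3.5
b = 9.5
c = 1.5
p = 1.5
q = 2
col = 'yellow'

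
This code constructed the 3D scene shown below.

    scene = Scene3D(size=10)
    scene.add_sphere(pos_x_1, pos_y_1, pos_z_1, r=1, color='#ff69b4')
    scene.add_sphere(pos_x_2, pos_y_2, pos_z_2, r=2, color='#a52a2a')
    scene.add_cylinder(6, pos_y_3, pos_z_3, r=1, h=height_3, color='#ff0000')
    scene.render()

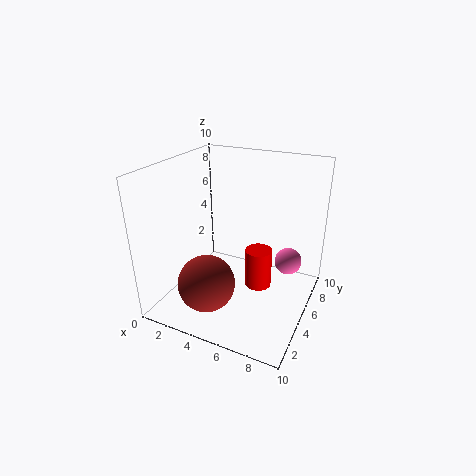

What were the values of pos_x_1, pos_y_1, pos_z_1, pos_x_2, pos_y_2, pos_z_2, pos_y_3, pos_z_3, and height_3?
pos_x_1 = 8, pos_y_1 = 7.5, pos_z_1 = 2.5, pos_x_2 = 3.5, pos_y_2 = 3, pos_z_2 = 2, pos_y_3 = 6.5, pos_z_3 = 0.5, height_3 = 3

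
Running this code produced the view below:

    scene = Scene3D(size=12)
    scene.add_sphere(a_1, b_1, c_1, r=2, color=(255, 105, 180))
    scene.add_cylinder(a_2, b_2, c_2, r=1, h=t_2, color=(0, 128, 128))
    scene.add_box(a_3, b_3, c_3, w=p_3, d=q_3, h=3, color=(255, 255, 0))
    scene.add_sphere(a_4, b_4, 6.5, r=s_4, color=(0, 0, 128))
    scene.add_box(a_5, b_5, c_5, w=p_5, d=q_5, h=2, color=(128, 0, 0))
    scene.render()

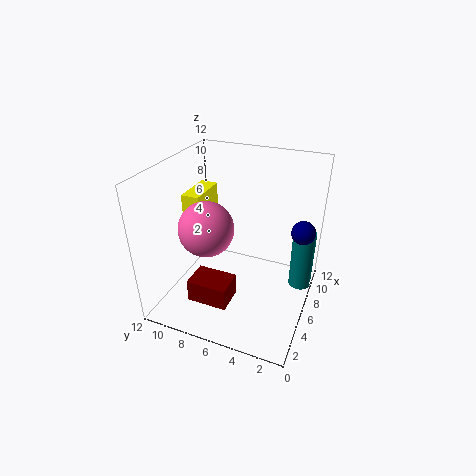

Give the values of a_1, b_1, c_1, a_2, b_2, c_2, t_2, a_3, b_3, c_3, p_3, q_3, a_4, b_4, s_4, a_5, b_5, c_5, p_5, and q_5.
a_1 = 2.5
b_1 = 7
c_1 = 8.5
a_2 = 9
b_2 = 1
c_2 = 0.5
t_2 = 5.5
a_3 = 5
b_3 = 9
c_3 = 6.5
p_3 = 3.5
q_3 = 1.5
a_4 = 8
b_4 = 1
s_4 = 1
a_5 = 3
b_5 = 6
c_5 = 0.5
p_5 = 2.5
q_5 = 3.5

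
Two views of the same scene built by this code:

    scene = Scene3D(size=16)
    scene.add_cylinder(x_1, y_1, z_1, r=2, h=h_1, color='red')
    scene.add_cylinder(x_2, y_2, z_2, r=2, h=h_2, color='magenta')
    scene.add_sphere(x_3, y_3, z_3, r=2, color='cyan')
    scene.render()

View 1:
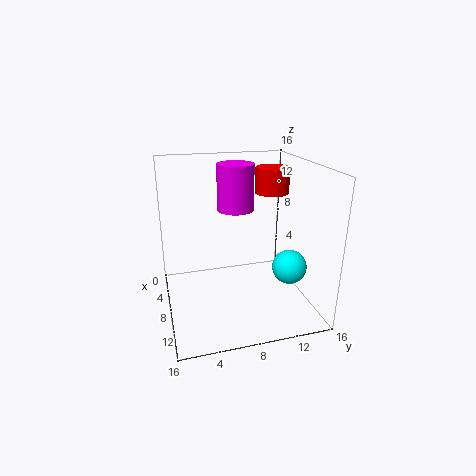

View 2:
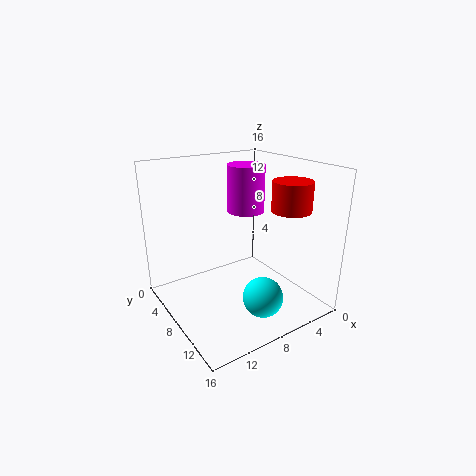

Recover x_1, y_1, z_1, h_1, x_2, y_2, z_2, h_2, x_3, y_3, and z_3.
x_1 = 5; y_1 = 13; z_1 = 12; h_1 = 3; x_2 = 7; y_2 = 8; z_2 = 11; h_2 = 5; x_3 = 9; y_3 = 14; z_3 = 4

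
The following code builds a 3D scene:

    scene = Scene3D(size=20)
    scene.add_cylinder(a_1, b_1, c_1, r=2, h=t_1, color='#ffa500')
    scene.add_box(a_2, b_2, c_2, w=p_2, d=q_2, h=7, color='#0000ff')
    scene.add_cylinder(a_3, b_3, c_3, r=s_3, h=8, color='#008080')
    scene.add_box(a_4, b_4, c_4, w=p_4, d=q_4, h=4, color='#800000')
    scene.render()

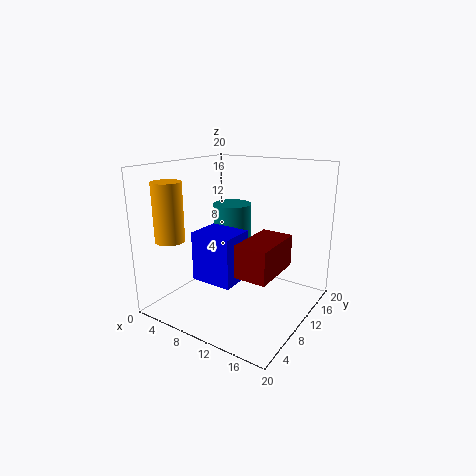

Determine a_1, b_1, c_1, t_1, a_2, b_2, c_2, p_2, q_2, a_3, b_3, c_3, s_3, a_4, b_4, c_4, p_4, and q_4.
a_1 = 3; b_1 = 4; c_1 = 10; t_1 = 8; a_2 = 5; b_2 = 6; c_2 = 4; p_2 = 6; q_2 = 5; a_3 = 5; b_3 = 16; c_3 = 5; s_3 = 3; a_4 = 14; b_4 = 3; c_4 = 8; p_4 = 4; q_4 = 7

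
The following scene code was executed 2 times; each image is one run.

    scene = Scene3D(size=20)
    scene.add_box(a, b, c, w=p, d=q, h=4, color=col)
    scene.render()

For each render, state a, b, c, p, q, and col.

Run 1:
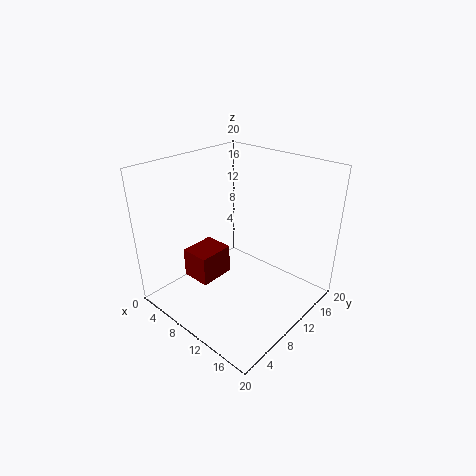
a = 5.75
b = 3.75
c = 5.25
p = 4
q = 4.75
col = 'maroon'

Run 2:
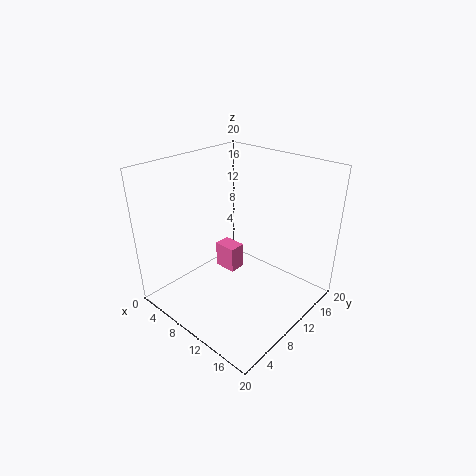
a = 4
b = 11.5
c = 2.25
p = 3.5
q = 2.5
col = 'hotpink'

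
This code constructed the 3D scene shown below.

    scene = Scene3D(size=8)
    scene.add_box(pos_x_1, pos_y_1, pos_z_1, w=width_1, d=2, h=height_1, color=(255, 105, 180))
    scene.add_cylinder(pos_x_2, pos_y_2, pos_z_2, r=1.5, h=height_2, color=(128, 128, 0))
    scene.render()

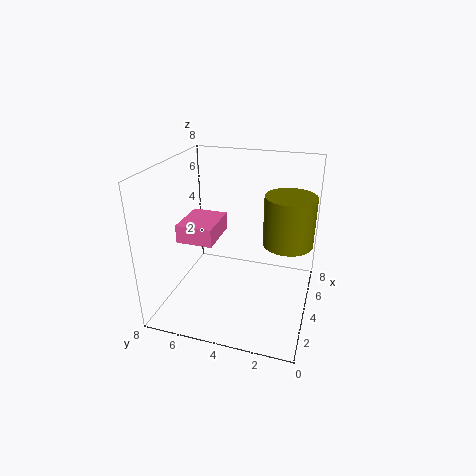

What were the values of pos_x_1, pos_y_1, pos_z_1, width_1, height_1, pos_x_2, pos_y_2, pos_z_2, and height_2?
pos_x_1 = 2.5
pos_y_1 = 5
pos_z_1 = 4
width_1 = 2.5
height_1 = 1
pos_x_2 = 6
pos_y_2 = 1.5
pos_z_2 = 3
height_2 = 3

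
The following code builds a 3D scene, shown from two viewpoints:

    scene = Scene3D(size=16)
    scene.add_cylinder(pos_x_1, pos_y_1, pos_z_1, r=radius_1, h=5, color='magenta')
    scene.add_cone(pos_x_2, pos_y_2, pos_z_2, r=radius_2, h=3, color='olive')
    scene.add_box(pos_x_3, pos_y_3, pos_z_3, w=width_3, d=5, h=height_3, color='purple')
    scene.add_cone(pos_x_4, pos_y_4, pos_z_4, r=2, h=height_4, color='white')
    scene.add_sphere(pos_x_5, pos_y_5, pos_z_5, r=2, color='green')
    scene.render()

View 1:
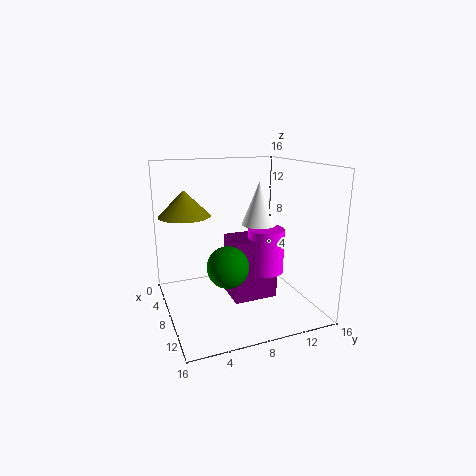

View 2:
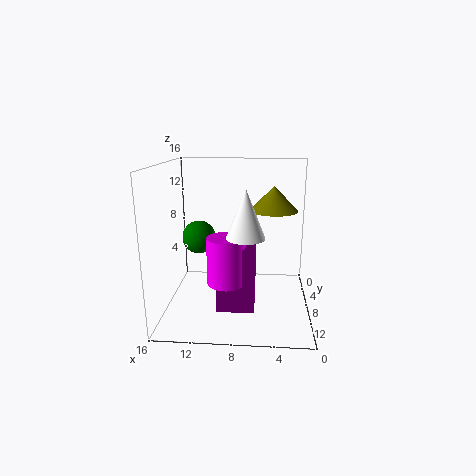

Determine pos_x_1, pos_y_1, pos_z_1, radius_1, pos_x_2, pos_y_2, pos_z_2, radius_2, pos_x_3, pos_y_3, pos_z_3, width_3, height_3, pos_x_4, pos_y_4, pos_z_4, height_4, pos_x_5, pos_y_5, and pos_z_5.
pos_x_1 = 9; pos_y_1 = 11; pos_z_1 = 4; radius_1 = 2; pos_x_2 = 4; pos_y_2 = 3; pos_z_2 = 10; radius_2 = 3; pos_x_3 = 6; pos_y_3 = 7; pos_z_3 = 1; width_3 = 4; height_3 = 7; pos_x_4 = 7; pos_y_4 = 11; pos_z_4 = 9; height_4 = 5; pos_x_5 = 13; pos_y_5 = 5; pos_z_5 = 7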